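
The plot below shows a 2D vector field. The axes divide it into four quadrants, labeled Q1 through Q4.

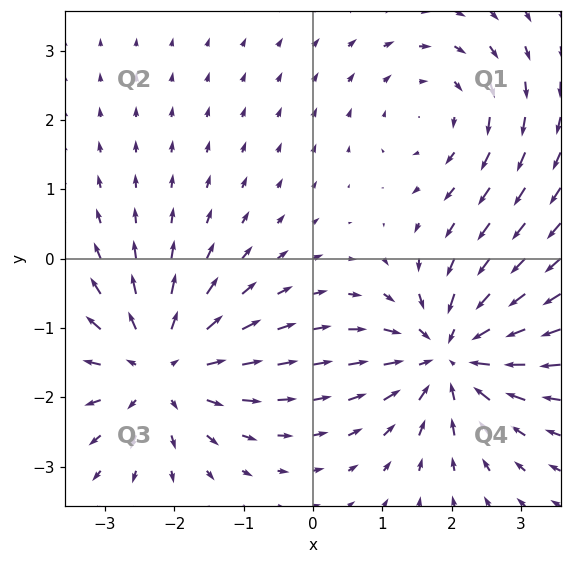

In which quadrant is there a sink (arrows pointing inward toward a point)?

The sink sits at approximately (2.0, -1.4), which lies in quadrant Q4. The divergence there is about -6, negative as expected for a sink.

Q4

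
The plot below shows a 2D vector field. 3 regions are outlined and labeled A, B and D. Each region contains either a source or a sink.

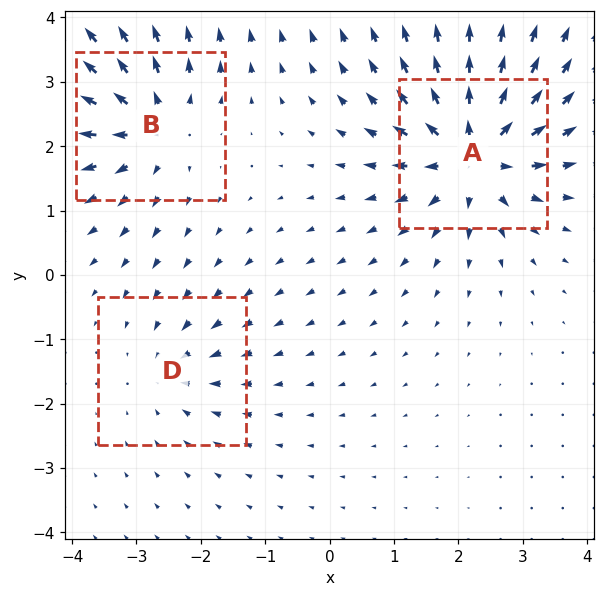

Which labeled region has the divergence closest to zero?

Divergence at each region's feature centre — A: about +6, B: about +4, D: about -3. Region D is closest to zero.

D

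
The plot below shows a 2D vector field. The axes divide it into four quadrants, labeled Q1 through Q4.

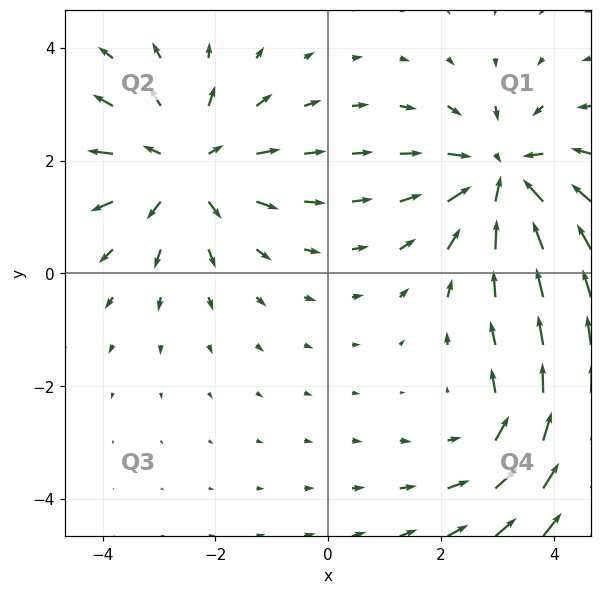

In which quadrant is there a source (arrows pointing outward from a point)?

Q2

The source sits at approximately (-2.5, 1.9), which lies in quadrant Q2. The divergence there is about +4, positive as expected for a source.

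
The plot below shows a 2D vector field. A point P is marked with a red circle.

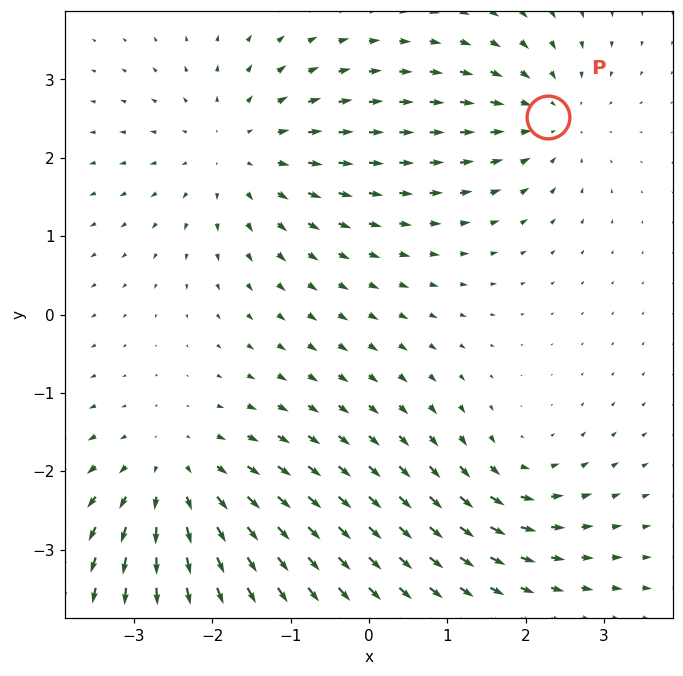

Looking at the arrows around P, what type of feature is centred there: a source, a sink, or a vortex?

At P (2.3, 2.5) the arrows converge inward. Divergence about -4, curl ≈0 — negative divergence with near-zero curl is a sink.

sink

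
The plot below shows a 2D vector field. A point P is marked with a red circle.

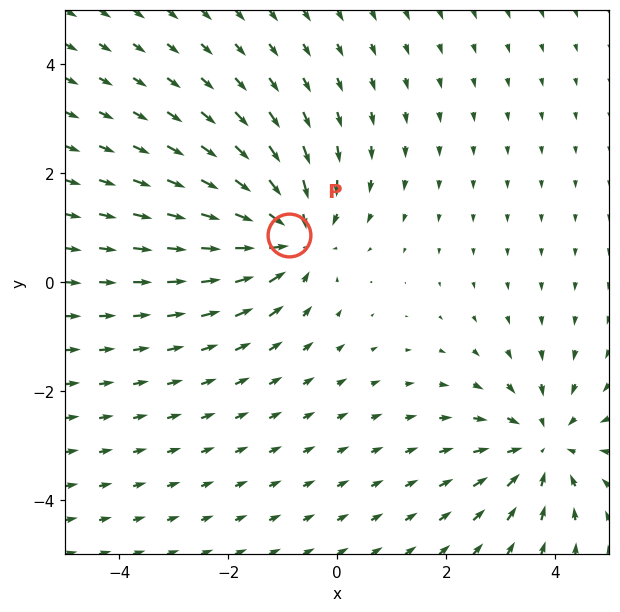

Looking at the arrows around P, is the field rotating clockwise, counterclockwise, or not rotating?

Near P at (-0.9, 0.9) the arrows show no circulation. The curl there is ≈0.

not rotating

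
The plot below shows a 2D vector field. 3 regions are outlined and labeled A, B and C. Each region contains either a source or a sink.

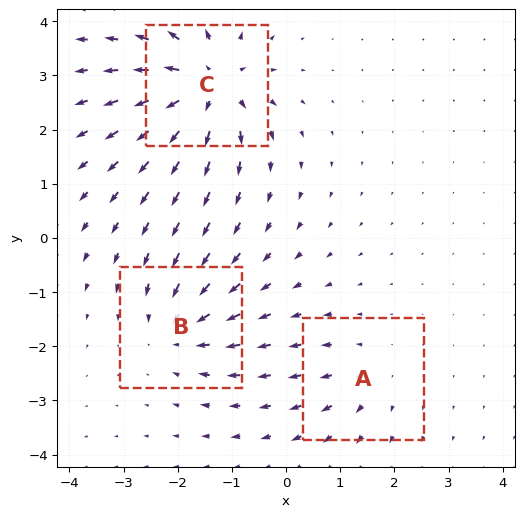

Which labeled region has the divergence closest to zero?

Divergence at each region's feature centre — A: about +2, B: about -4, C: about +6. Region A is closest to zero.

A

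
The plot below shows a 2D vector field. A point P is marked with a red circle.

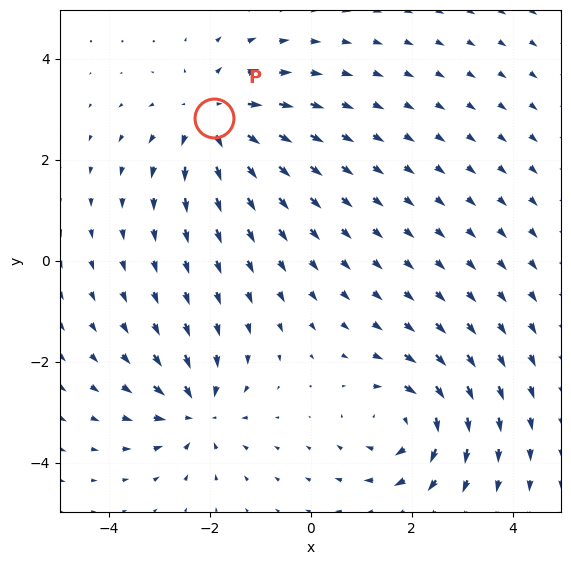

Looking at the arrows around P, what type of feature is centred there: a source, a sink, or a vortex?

At P (-1.9, 2.8) the arrows spread outward. Divergence about +5, curl ≈0 — positive divergence with near-zero curl is a source.

source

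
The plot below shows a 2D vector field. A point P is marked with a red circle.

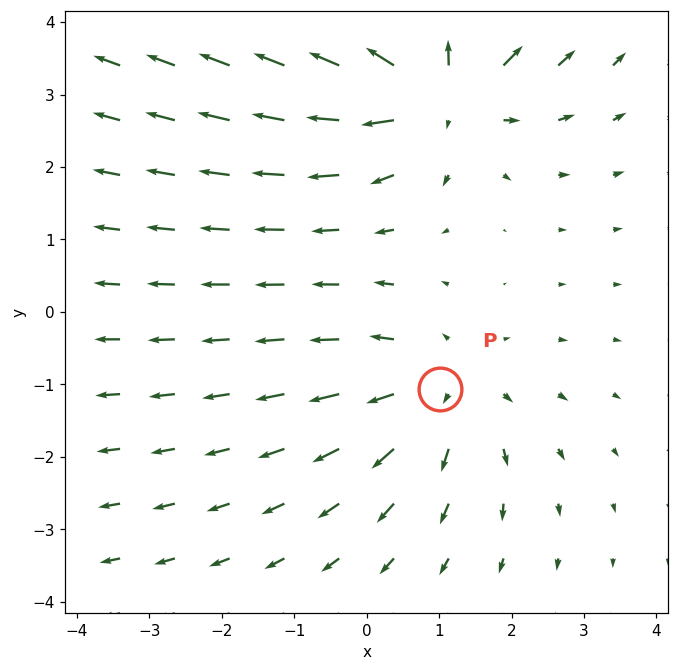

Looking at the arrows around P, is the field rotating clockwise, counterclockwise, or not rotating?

Near P at (1.0, -1.1) the arrows show no circulation. The curl there is ≈0.

not rotating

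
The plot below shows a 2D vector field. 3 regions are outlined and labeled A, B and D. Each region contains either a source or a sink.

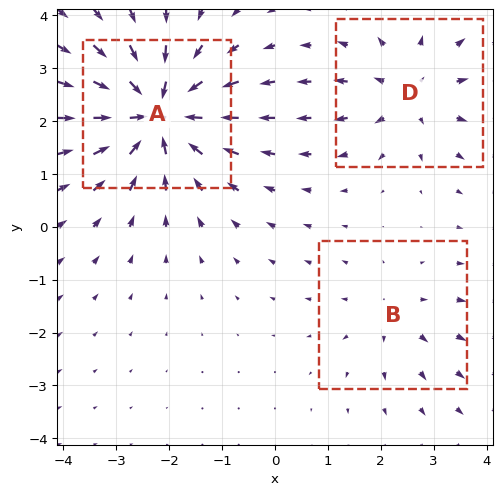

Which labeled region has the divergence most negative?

A

Divergence at each region's feature centre — A: about -5, B: about +2, D: about +3. Region A is most negative.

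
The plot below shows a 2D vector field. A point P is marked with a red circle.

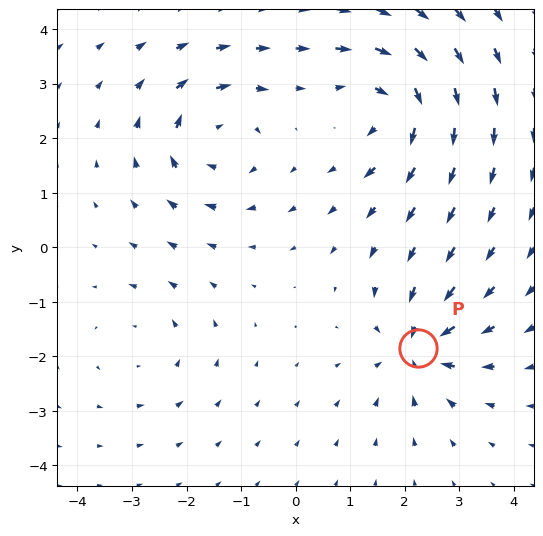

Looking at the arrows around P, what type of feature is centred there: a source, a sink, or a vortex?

At P (2.2, -1.8) the arrows converge inward. Divergence about -5, curl ≈0 — negative divergence with near-zero curl is a sink.

sink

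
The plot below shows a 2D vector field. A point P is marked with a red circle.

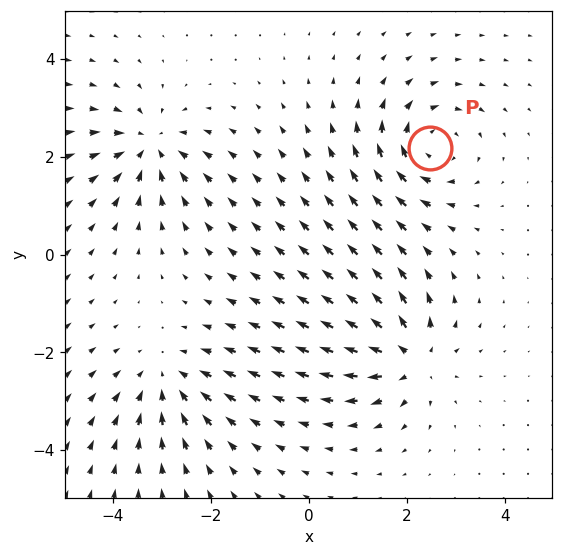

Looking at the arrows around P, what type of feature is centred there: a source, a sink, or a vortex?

At P (2.5, 2.2) the arrows circulate clockwise. Divergence ≈0, curl about -6 — near-zero divergence with nonzero curl is a vortex.

vortex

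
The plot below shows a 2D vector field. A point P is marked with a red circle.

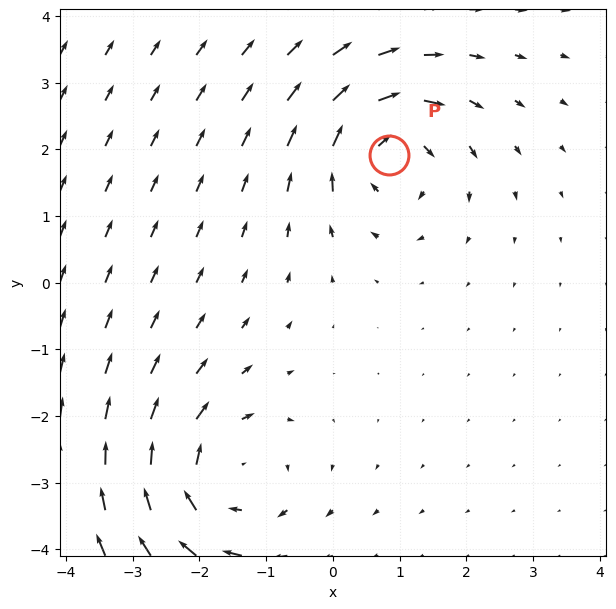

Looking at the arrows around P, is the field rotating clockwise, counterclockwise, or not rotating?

clockwise

Near P at (0.8, 1.9) the arrows circulate clockwise. The curl (z-component) there is about -5; negative curl means clockwise rotation.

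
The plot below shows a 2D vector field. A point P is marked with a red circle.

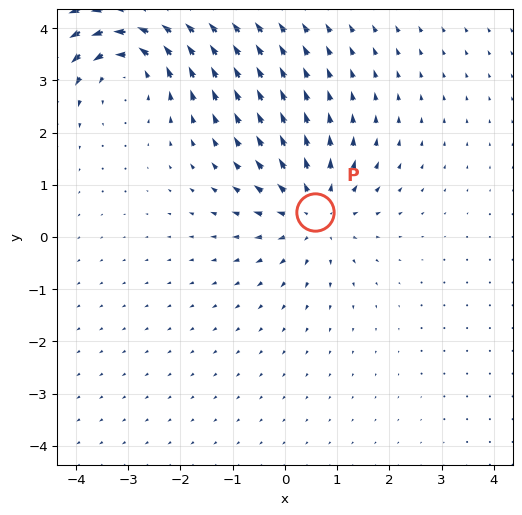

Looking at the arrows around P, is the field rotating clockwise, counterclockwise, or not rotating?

Near P at (0.6, 0.5) the arrows show no circulation. The curl there is ≈0.

not rotating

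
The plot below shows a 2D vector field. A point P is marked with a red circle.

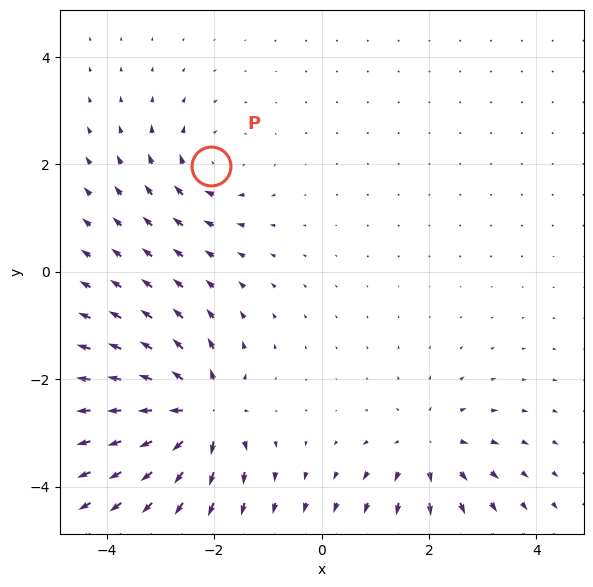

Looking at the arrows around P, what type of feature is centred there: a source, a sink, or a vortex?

At P (-2.1, 2.0) the arrows circulate clockwise. Divergence ≈0, curl about -3 — near-zero divergence with nonzero curl is a vortex.

vortex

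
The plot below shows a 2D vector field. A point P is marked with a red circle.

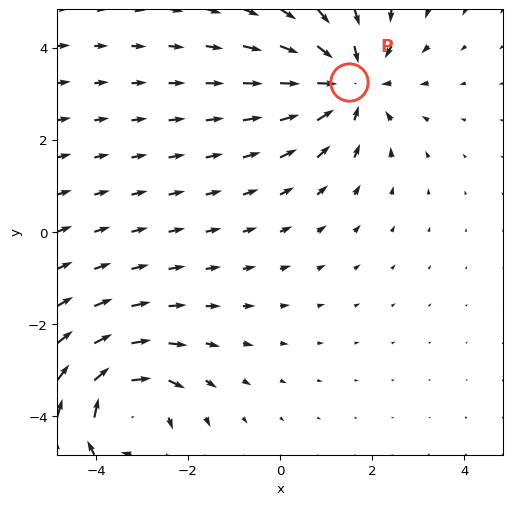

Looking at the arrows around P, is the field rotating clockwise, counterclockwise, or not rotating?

Near P at (1.5, 3.2) the arrows show no circulation. The curl there is ≈0.

not rotating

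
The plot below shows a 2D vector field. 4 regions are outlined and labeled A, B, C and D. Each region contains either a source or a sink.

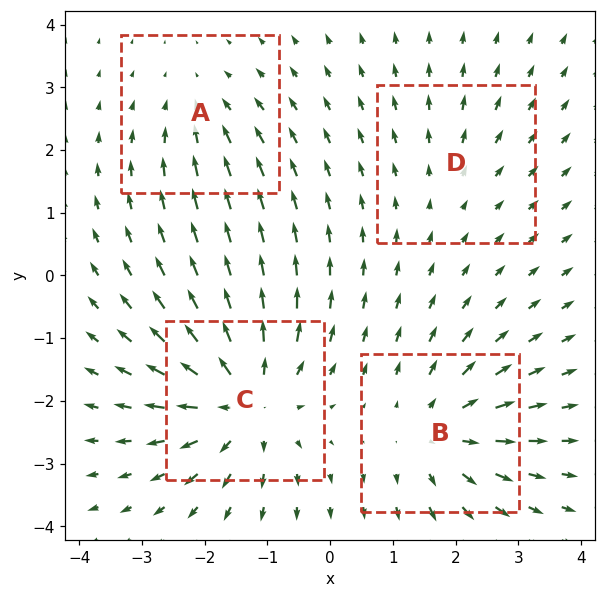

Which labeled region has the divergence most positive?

C

Divergence at each region's feature centre — A: about -3, B: about +5, C: about +7, D: about +2. Region C is most positive.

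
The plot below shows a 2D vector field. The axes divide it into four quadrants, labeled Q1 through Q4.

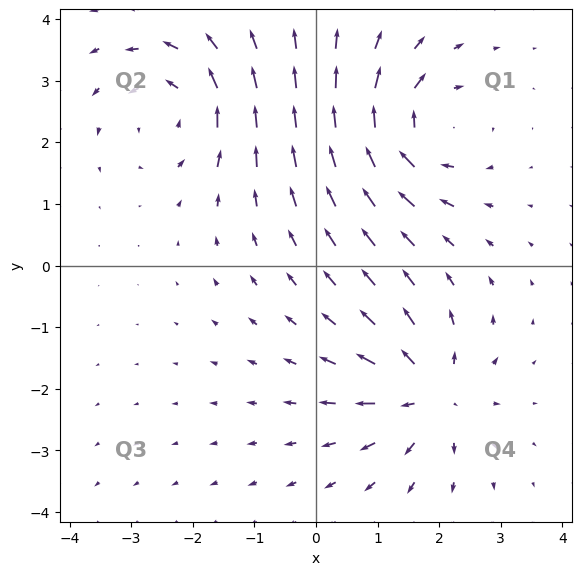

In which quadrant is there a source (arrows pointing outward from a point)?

Q4

The source sits at approximately (1.9, -2.1), which lies in quadrant Q4. The divergence there is about +5, positive as expected for a source.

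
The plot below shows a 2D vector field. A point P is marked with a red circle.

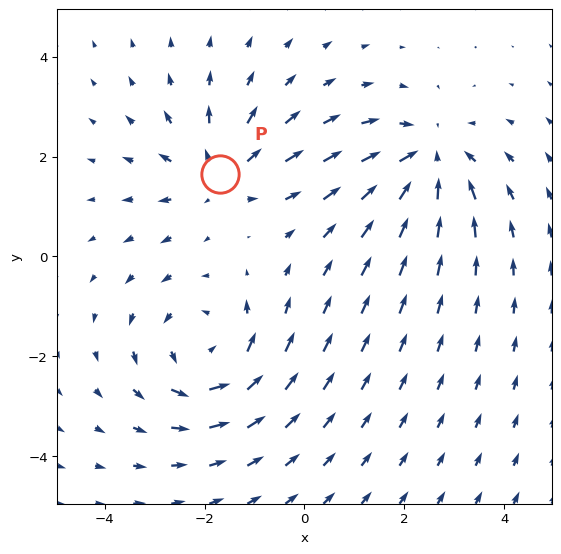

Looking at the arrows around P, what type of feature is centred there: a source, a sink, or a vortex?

At P (-1.7, 1.6) the arrows spread outward. Divergence about +3, curl ≈0 — positive divergence with near-zero curl is a source.

source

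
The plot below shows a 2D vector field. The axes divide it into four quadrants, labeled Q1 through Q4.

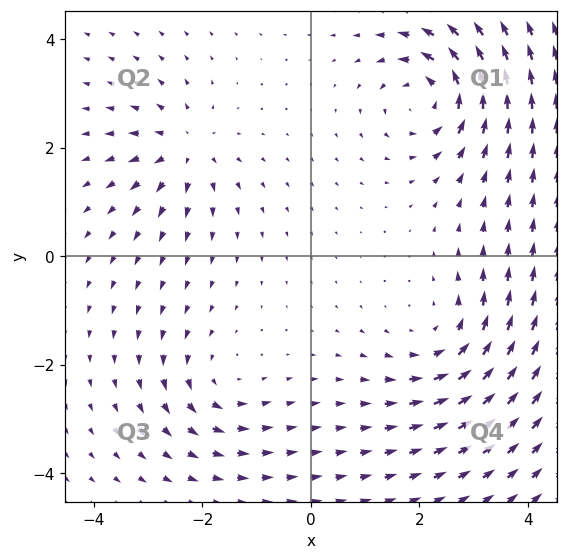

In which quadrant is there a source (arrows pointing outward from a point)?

Q2

The source sits at approximately (-2.3, 2.0), which lies in quadrant Q2. The divergence there is about +5, positive as expected for a source.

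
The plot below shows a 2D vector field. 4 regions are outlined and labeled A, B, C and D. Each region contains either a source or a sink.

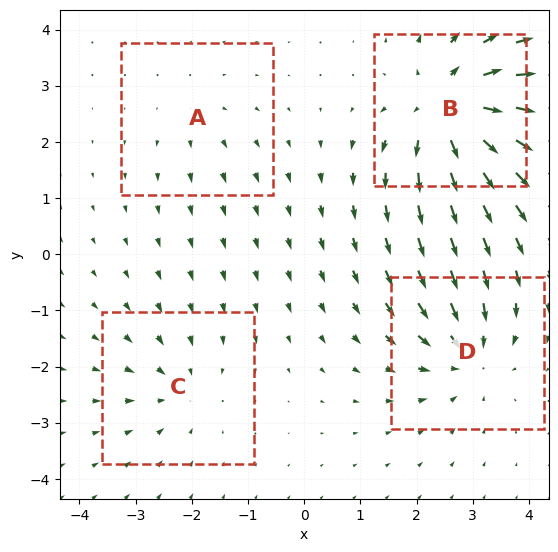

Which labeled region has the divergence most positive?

Divergence at each region's feature centre — A: about +2, B: about +7, C: about -3, D: about -5. Region B is most positive.

B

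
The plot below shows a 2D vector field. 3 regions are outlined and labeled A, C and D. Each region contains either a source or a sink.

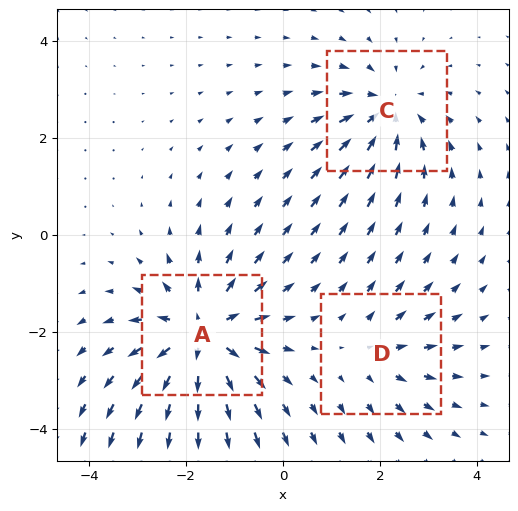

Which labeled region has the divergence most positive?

Divergence at each region's feature centre — A: about +5, C: about -3, D: about +2. Region A is most positive.

A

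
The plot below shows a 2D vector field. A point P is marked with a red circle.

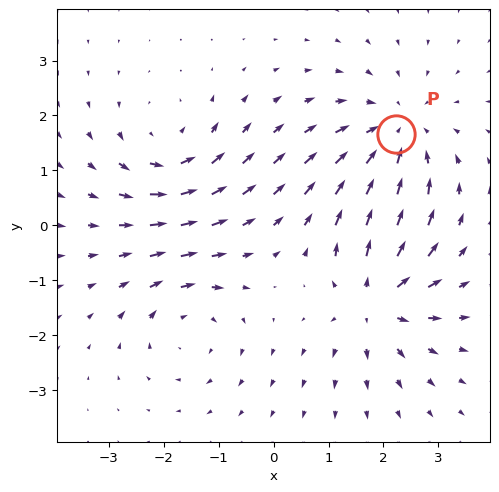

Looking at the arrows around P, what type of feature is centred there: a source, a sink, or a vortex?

At P (2.2, 1.7) the arrows converge inward. Divergence about -4, curl ≈0 — negative divergence with near-zero curl is a sink.

sink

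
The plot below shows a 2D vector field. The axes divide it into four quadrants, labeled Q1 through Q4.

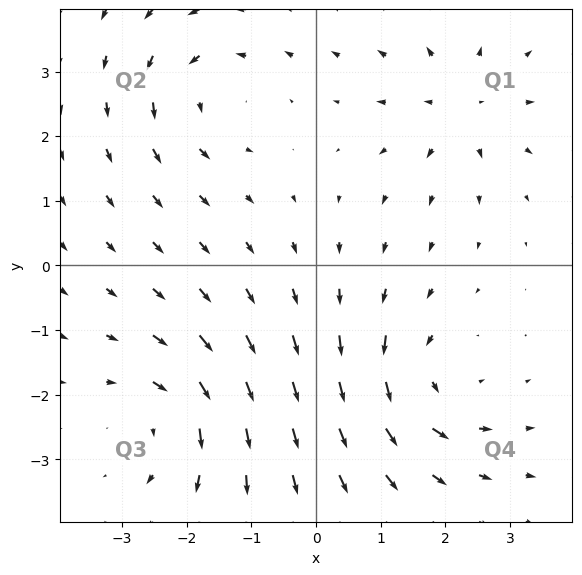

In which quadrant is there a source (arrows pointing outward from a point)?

Q1

The source sits at approximately (2.2, 2.5), which lies in quadrant Q1. The divergence there is about +4, positive as expected for a source.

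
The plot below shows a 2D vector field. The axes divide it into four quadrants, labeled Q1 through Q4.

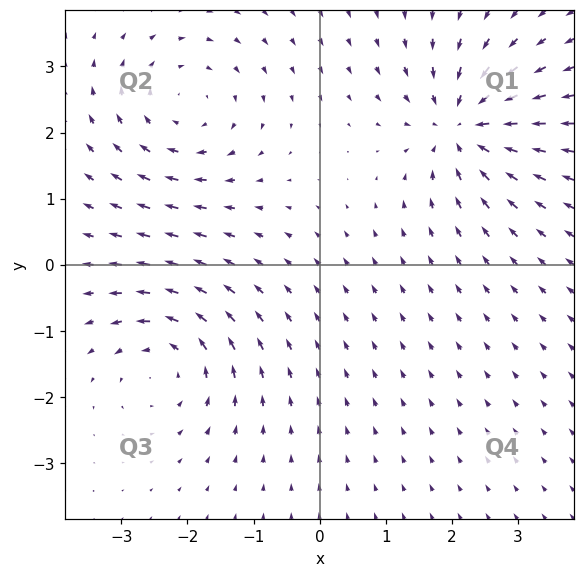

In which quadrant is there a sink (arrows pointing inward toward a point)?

Q1

The sink sits at approximately (2.2, 2.1), which lies in quadrant Q1. The divergence there is about -6, negative as expected for a sink.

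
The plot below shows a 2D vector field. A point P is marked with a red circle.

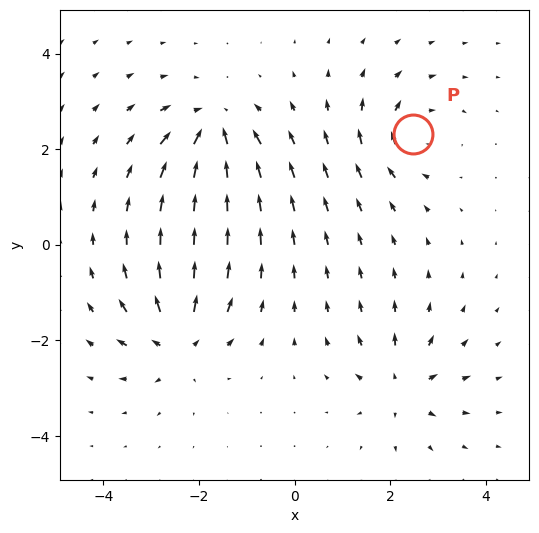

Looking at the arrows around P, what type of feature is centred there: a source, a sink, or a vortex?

vortex

At P (2.5, 2.3) the arrows circulate clockwise. Divergence ≈0, curl about -4 — near-zero divergence with nonzero curl is a vortex.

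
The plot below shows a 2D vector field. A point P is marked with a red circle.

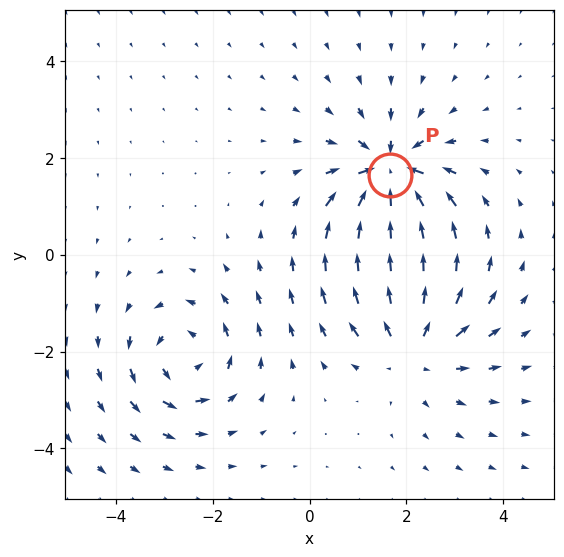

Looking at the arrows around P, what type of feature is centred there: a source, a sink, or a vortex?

sink

At P (1.7, 1.6) the arrows converge inward. Divergence about -6, curl ≈0 — negative divergence with near-zero curl is a sink.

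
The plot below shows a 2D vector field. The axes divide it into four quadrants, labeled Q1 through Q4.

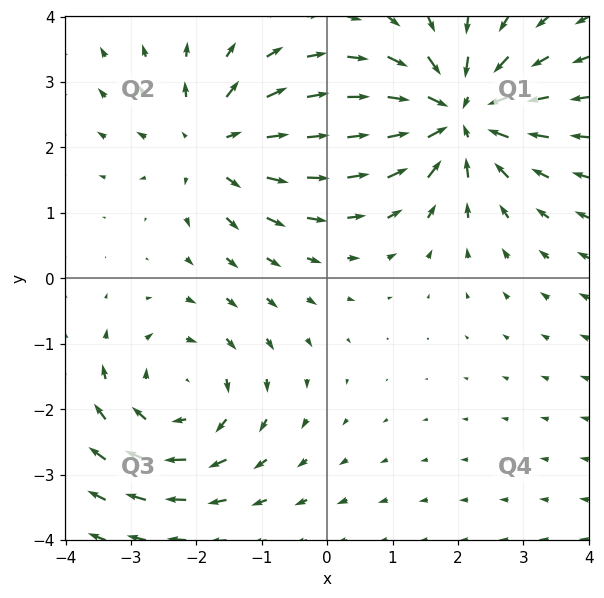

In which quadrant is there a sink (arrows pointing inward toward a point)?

Q1

The sink sits at approximately (2.0, 2.5), which lies in quadrant Q1. The divergence there is about -5, negative as expected for a sink.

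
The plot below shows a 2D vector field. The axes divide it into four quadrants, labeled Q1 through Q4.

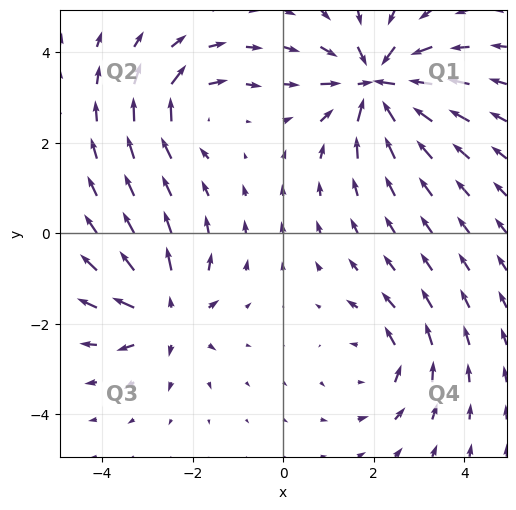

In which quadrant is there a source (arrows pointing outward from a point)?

Q3

The source sits at approximately (-2.6, -1.8), which lies in quadrant Q3. The divergence there is about +5, positive as expected for a source.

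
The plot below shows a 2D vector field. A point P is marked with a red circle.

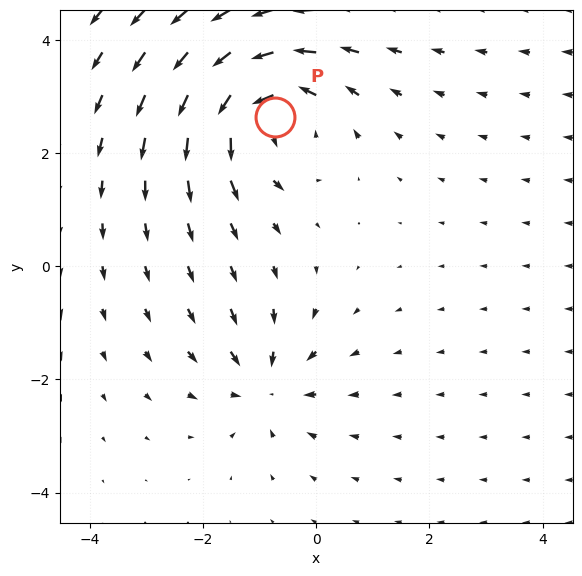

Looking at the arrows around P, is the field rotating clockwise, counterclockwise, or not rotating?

Near P at (-0.7, 2.6) the arrows circulate counterclockwise. The curl (z-component) there is about +5; positive curl means counterclockwise rotation.

counterclockwise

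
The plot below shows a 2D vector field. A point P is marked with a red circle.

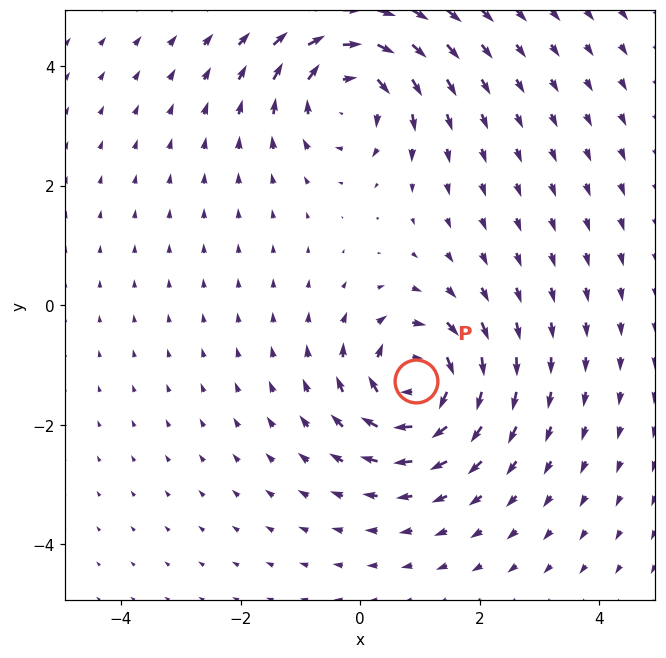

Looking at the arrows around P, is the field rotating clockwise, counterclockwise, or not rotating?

clockwise

Near P at (0.9, -1.3) the arrows circulate clockwise. The curl (z-component) there is about -7; negative curl means clockwise rotation.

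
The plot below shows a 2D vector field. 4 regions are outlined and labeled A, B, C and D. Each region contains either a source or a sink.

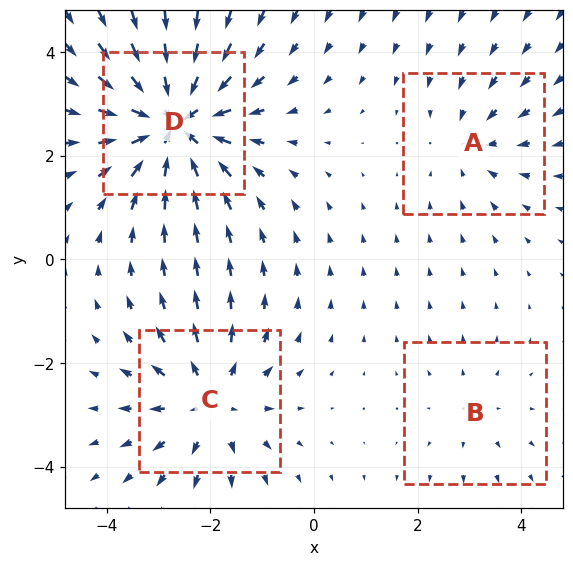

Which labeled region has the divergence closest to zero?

B

Divergence at each region's feature centre — A: about -3, B: about +2, C: about +4, D: about -6. Region B is closest to zero.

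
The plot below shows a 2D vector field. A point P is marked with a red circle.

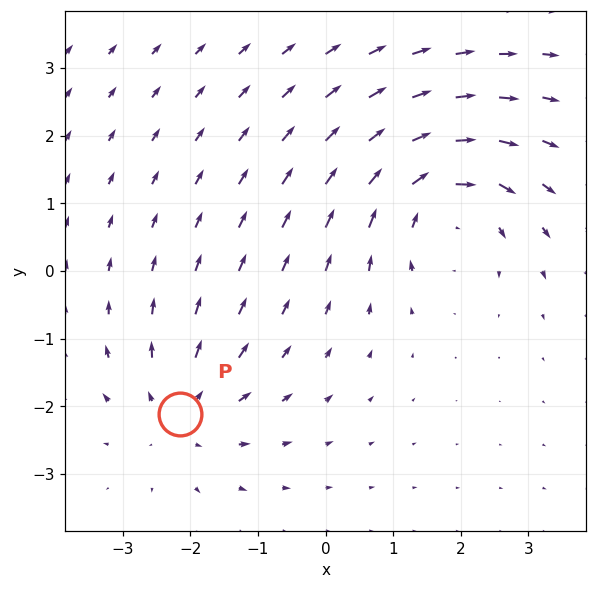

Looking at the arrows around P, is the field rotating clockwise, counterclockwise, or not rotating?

Near P at (-2.1, -2.1) the arrows show no circulation. The curl there is ≈0.

not rotating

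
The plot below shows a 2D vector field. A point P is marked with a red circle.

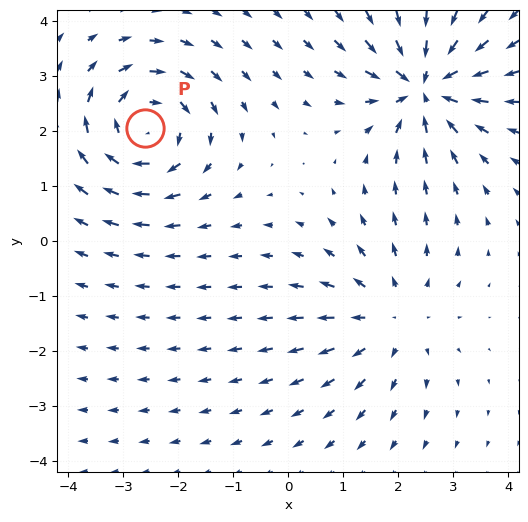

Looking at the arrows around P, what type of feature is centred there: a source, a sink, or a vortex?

vortex

At P (-2.6, 2.1) the arrows circulate clockwise. Divergence ≈0, curl about -5 — near-zero divergence with nonzero curl is a vortex.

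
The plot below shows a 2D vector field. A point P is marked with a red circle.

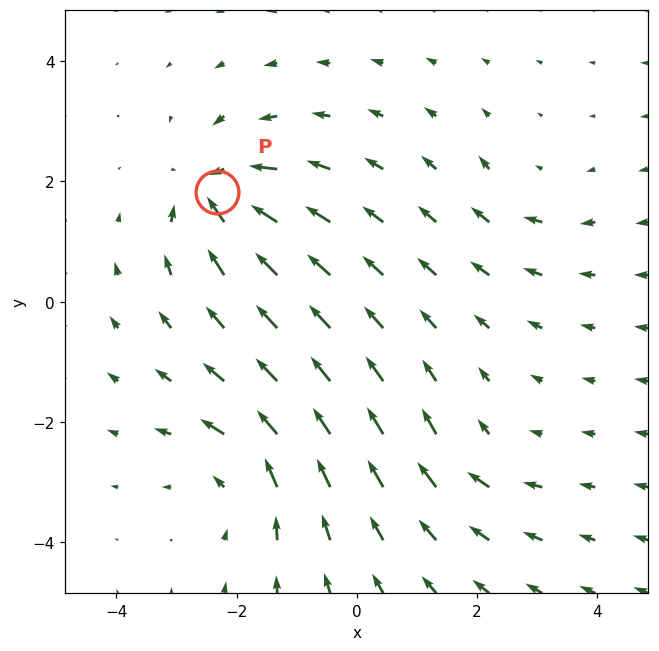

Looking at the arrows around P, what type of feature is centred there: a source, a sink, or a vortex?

sink

At P (-2.3, 1.8) the arrows converge inward. Divergence about -7, curl ≈0 — negative divergence with near-zero curl is a sink.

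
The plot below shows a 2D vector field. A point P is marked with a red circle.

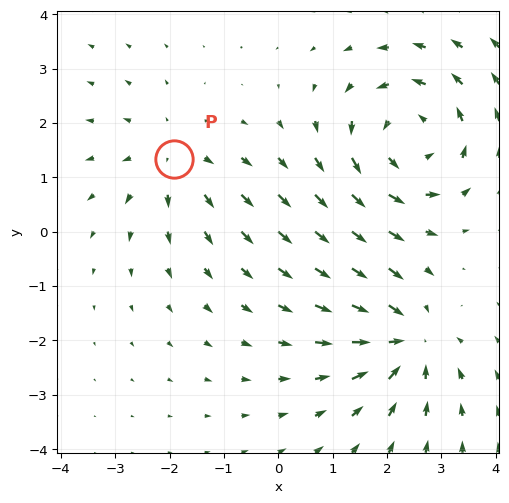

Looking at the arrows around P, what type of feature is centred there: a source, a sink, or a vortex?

source

At P (-1.9, 1.3) the arrows spread outward. Divergence about +2, curl ≈0 — positive divergence with near-zero curl is a source.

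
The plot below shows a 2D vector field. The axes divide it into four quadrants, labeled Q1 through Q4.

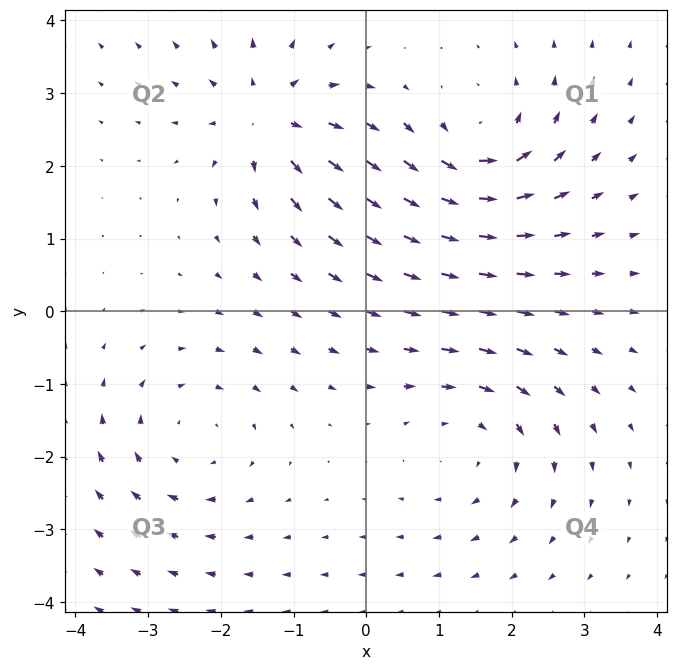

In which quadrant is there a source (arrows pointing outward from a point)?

Q2

The source sits at approximately (-1.4, 2.6), which lies in quadrant Q2. The divergence there is about +5, positive as expected for a source.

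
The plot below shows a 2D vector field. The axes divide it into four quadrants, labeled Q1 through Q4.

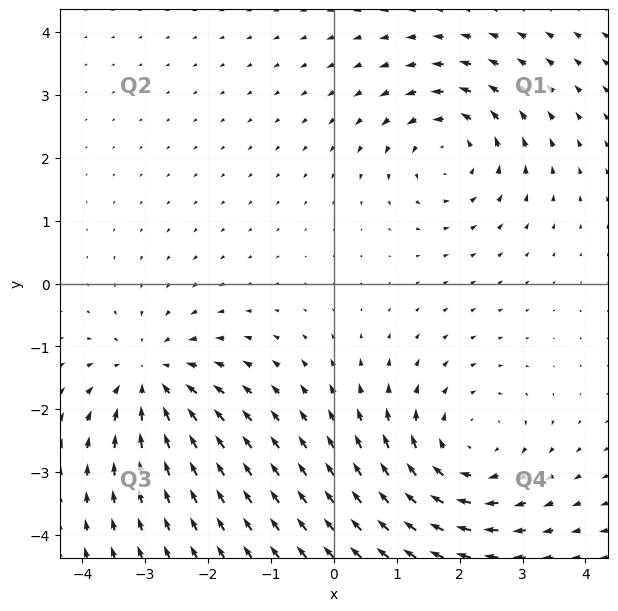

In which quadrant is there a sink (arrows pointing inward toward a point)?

Q3

The sink sits at approximately (-2.9, -1.5), which lies in quadrant Q3. The divergence there is about -4, negative as expected for a sink.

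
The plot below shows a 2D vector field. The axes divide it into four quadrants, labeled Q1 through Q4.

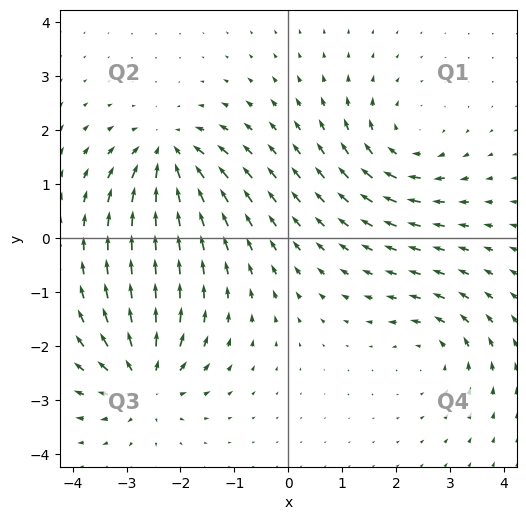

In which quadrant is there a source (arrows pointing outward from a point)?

The source sits at approximately (-2.7, -2.7), which lies in quadrant Q3. The divergence there is about +7, positive as expected for a source.

Q3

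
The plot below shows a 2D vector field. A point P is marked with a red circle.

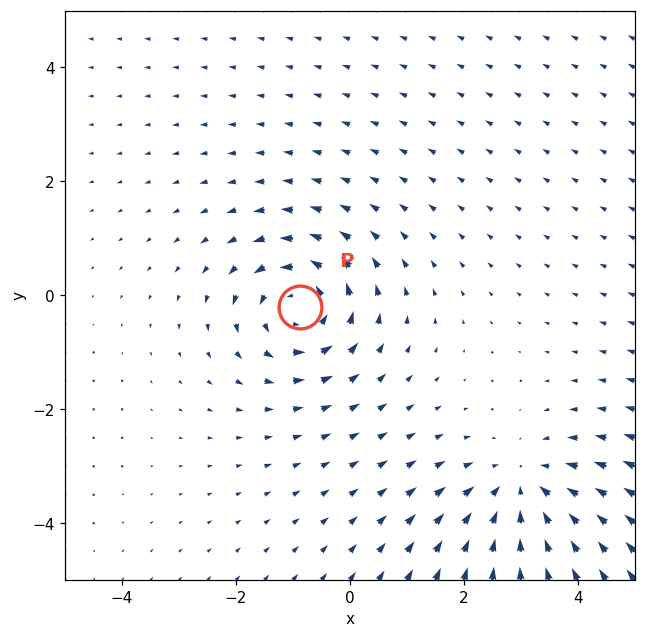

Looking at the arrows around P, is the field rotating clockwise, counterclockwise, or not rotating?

counterclockwise

Near P at (-0.9, -0.2) the arrows circulate counterclockwise. The curl (z-component) there is about +4; positive curl means counterclockwise rotation.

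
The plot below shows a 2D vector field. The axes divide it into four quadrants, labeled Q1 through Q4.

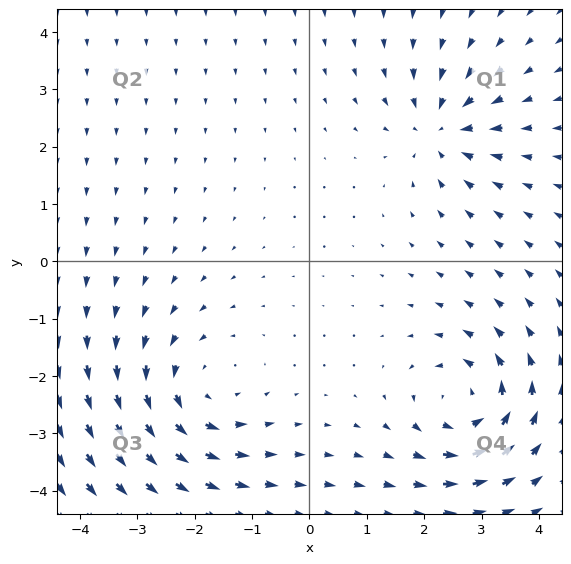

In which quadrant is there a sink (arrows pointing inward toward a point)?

The sink sits at approximately (2.3, 2.3), which lies in quadrant Q1. The divergence there is about -4, negative as expected for a sink.

Q1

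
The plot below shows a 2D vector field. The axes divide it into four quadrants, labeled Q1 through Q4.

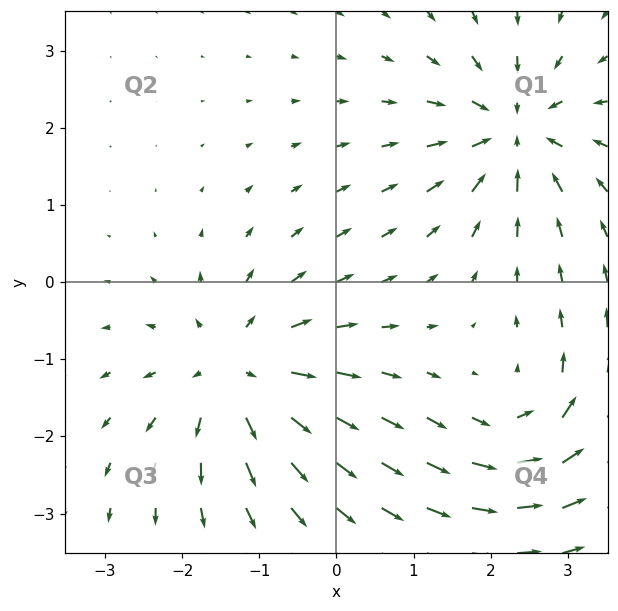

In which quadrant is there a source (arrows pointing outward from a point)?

The source sits at approximately (-1.3, -1.2), which lies in quadrant Q3. The divergence there is about +5, positive as expected for a source.

Q3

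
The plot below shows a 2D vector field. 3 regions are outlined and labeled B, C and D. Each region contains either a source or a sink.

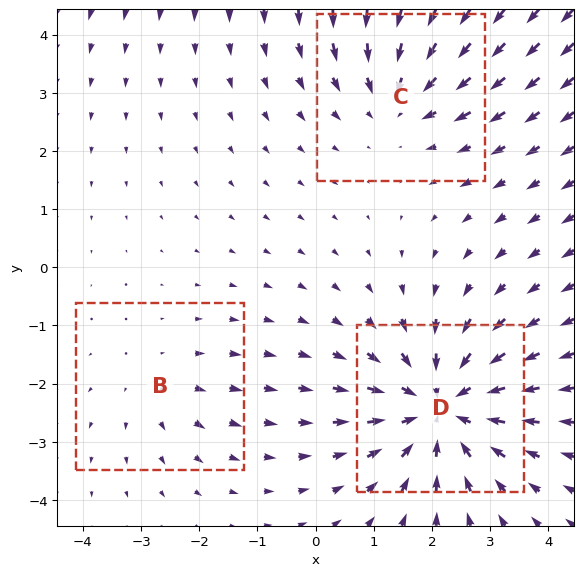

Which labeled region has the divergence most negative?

D

Divergence at each region's feature centre — B: about +2, C: about -3, D: about -4. Region D is most negative.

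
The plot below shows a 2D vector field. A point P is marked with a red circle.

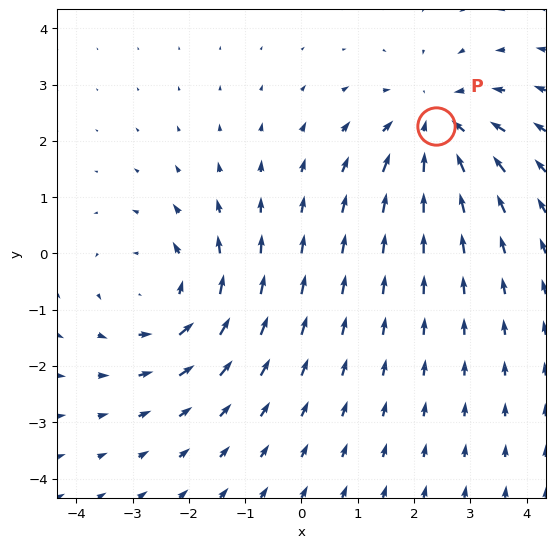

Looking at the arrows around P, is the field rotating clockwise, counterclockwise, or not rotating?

not rotating

Near P at (2.4, 2.3) the arrows show no circulation. The curl there is ≈0.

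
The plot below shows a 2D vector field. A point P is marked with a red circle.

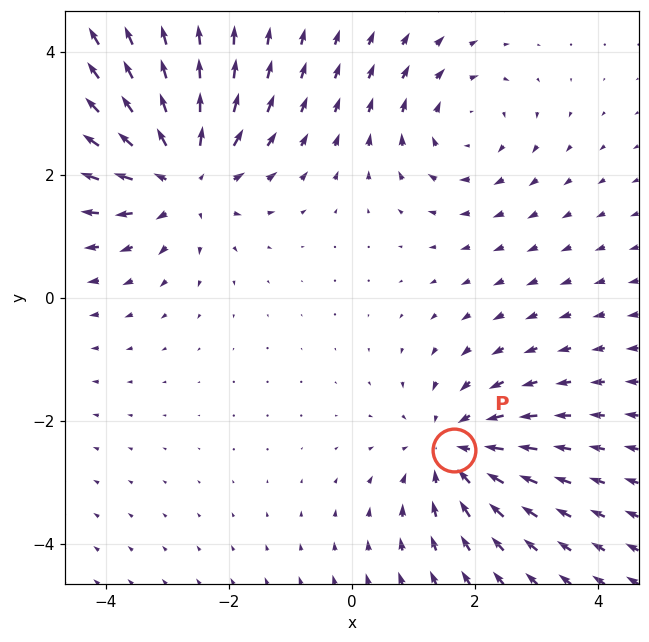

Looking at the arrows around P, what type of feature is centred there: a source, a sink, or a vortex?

sink

At P (1.7, -2.5) the arrows converge inward. Divergence about -3, curl ≈0 — negative divergence with near-zero curl is a sink.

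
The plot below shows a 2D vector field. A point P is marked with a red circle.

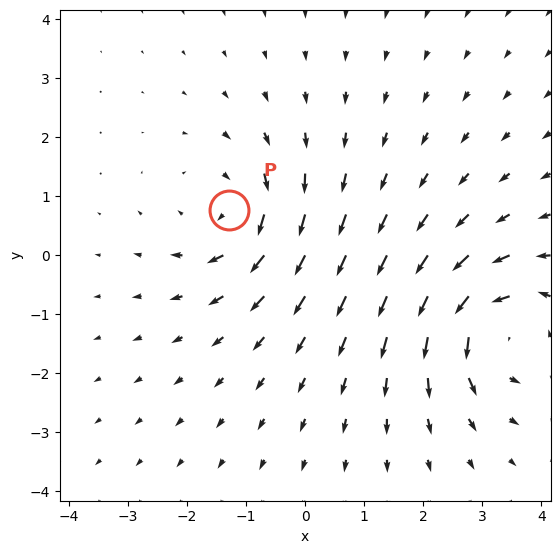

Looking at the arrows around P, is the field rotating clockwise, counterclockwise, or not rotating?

Near P at (-1.3, 0.8) the arrows circulate clockwise. The curl (z-component) there is about -4; negative curl means clockwise rotation.

clockwise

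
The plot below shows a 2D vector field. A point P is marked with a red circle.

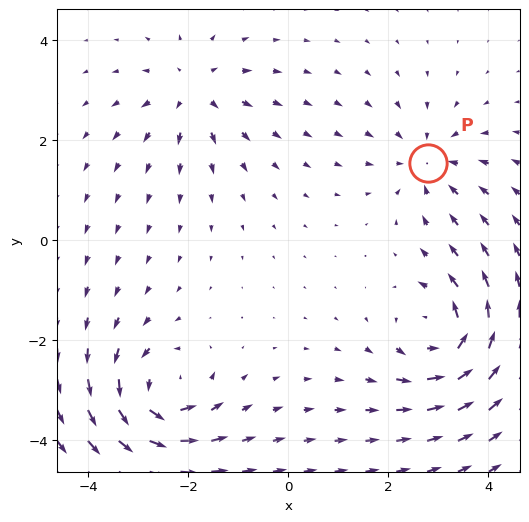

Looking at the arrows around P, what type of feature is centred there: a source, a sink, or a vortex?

At P (2.8, 1.5) the arrows converge inward. Divergence about -4, curl ≈0 — negative divergence with near-zero curl is a sink.

sink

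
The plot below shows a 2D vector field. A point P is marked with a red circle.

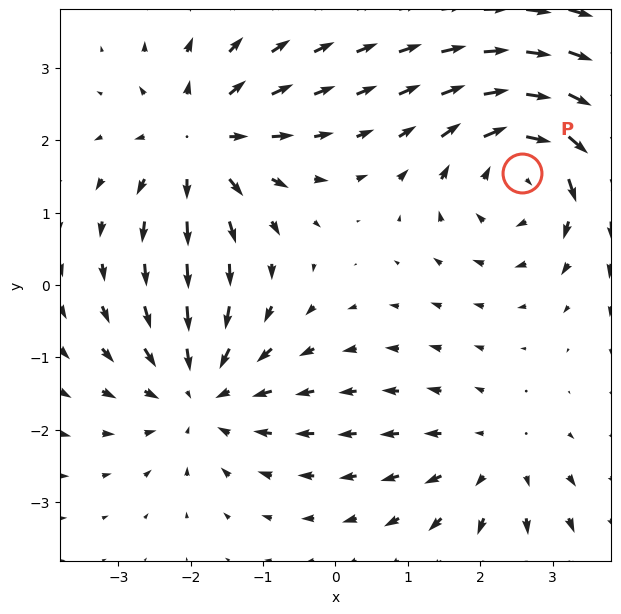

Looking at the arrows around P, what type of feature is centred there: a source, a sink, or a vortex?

At P (2.6, 1.6) the arrows circulate clockwise. Divergence ≈0, curl about -5 — near-zero divergence with nonzero curl is a vortex.

vortex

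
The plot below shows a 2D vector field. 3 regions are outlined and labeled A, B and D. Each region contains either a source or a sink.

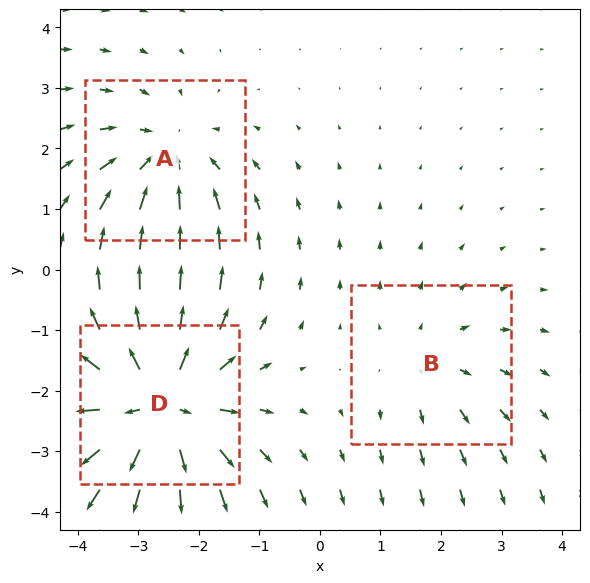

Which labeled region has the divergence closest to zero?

B

Divergence at each region's feature centre — A: about -3, B: about +2, D: about +5. Region B is closest to zero.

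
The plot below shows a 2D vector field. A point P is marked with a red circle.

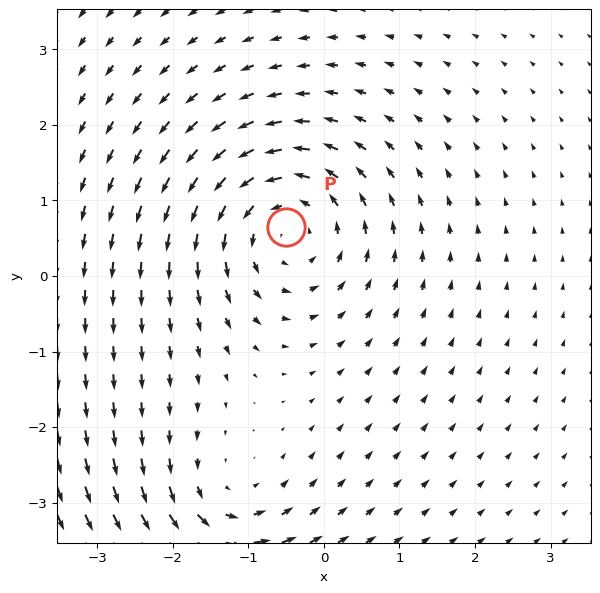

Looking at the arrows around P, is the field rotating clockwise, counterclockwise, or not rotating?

counterclockwise

Near P at (-0.5, 0.6) the arrows circulate counterclockwise. The curl (z-component) there is about +4; positive curl means counterclockwise rotation.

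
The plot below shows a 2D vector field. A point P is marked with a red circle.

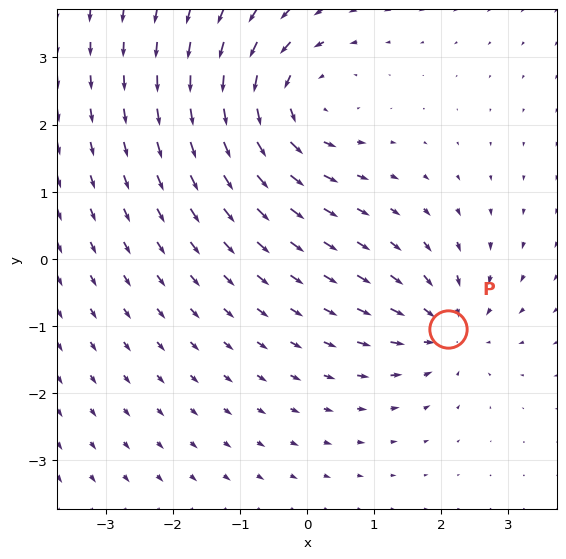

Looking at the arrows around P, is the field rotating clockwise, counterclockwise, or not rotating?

not rotating

Near P at (2.1, -1.1) the arrows show no circulation. The curl there is ≈0.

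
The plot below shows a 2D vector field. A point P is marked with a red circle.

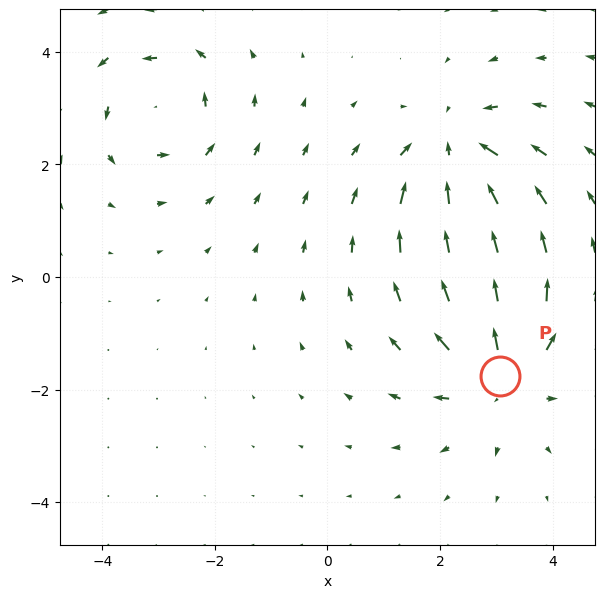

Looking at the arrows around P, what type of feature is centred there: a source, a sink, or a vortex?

At P (3.1, -1.8) the arrows spread outward. Divergence about +5, curl ≈0 — positive divergence with near-zero curl is a source.

source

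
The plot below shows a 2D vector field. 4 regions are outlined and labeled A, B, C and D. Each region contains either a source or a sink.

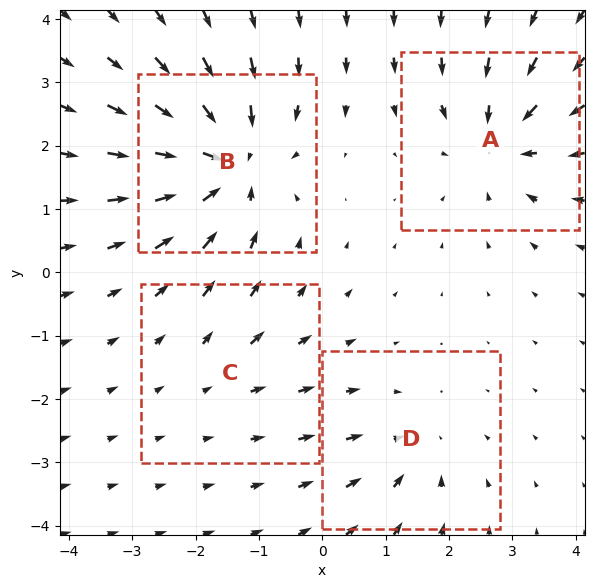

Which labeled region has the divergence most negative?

B

Divergence at each region's feature centre — A: about -5, B: about -7, C: about +2, D: about -3. Region B is most negative.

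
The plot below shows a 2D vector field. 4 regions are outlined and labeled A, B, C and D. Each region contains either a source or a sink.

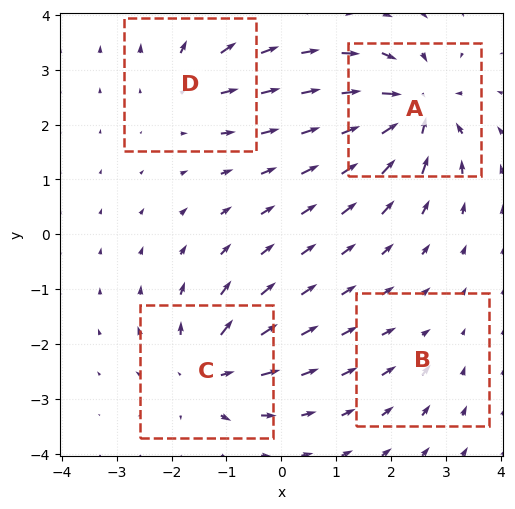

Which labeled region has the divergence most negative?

Divergence at each region's feature centre — A: about -8, B: about -2, C: about +6, D: about +4. Region A is most negative.

A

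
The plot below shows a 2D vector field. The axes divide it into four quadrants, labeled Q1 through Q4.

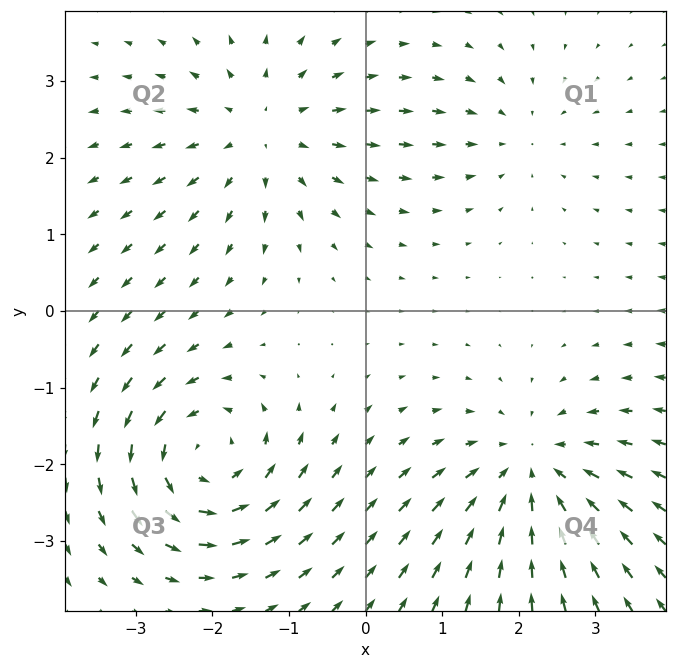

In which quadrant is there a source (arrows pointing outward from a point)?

The source sits at approximately (-1.3, 2.3), which lies in quadrant Q2. The divergence there is about +4, positive as expected for a source.

Q2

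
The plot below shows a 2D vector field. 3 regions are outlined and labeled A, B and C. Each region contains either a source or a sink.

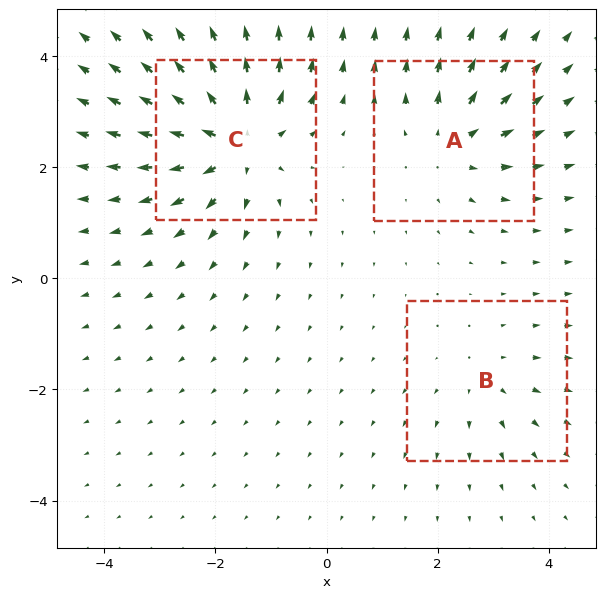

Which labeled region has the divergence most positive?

C

Divergence at each region's feature centre — A: about +3, B: about +2, C: about +5. Region C is most positive.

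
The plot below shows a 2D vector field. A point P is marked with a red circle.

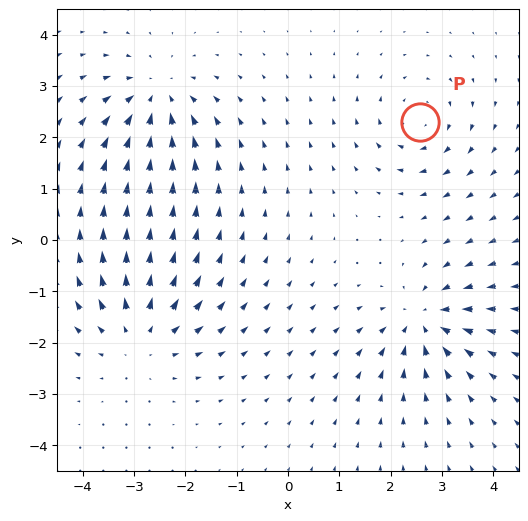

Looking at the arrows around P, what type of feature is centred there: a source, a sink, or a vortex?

vortex

At P (2.6, 2.3) the arrows circulate clockwise. Divergence ≈0, curl about -3 — near-zero divergence with nonzero curl is a vortex.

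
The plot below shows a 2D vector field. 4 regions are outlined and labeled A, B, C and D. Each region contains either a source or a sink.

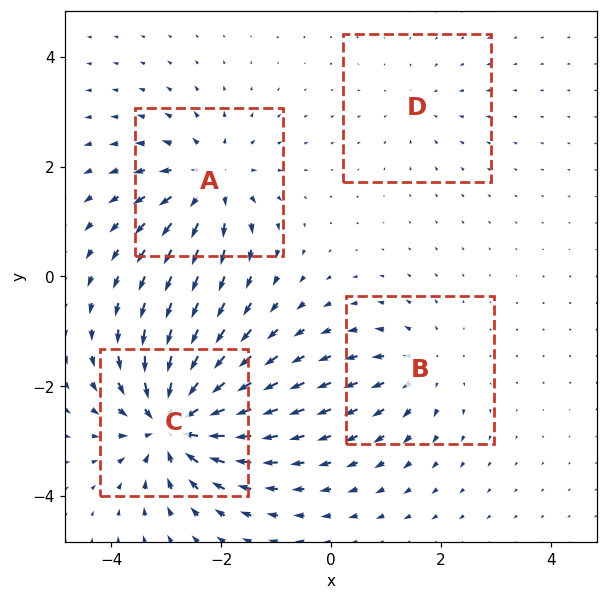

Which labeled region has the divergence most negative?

C

Divergence at each region's feature centre — A: about +6, B: about +4, C: about -9, D: about -2. Region C is most negative.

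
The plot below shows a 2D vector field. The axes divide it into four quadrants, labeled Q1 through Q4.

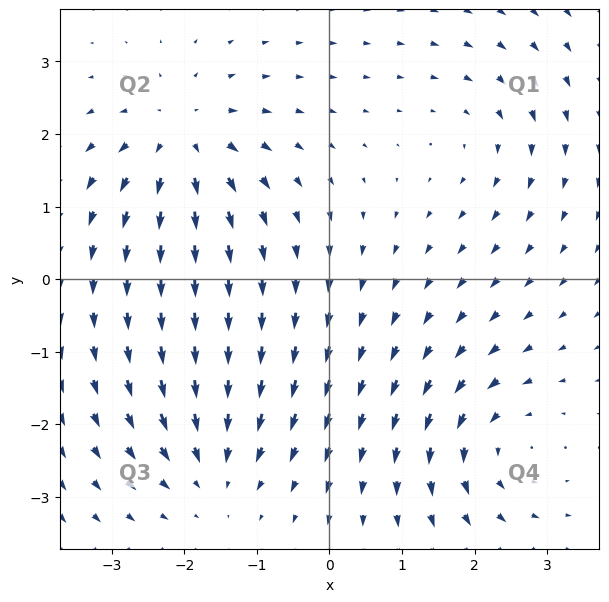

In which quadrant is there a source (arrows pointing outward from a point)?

The source sits at approximately (-2.0, 1.9), which lies in quadrant Q2. The divergence there is about +5, positive as expected for a source.

Q2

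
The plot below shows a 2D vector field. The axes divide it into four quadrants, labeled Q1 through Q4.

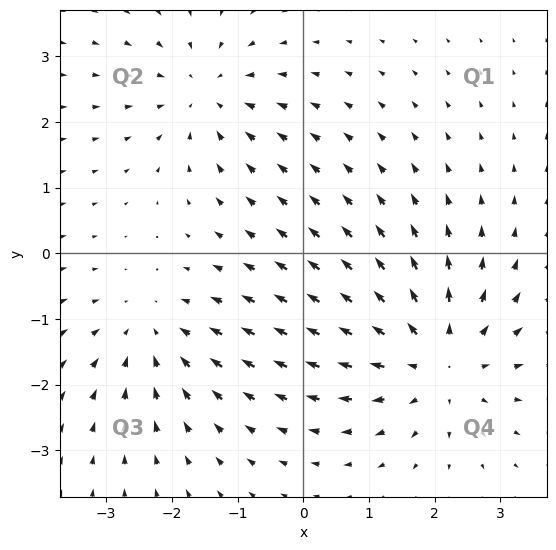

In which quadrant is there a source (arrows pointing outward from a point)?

Q4

The source sits at approximately (2.0, -1.6), which lies in quadrant Q4. The divergence there is about +4, positive as expected for a source.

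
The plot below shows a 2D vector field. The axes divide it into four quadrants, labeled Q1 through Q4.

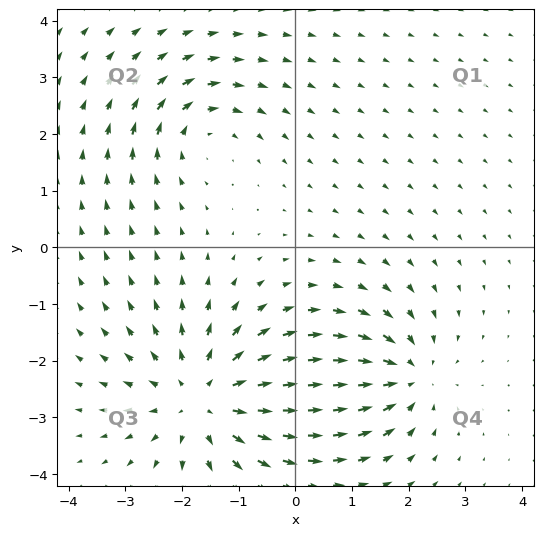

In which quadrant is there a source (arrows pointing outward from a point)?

The source sits at approximately (-1.6, -2.7), which lies in quadrant Q3. The divergence there is about +4, positive as expected for a source.

Q3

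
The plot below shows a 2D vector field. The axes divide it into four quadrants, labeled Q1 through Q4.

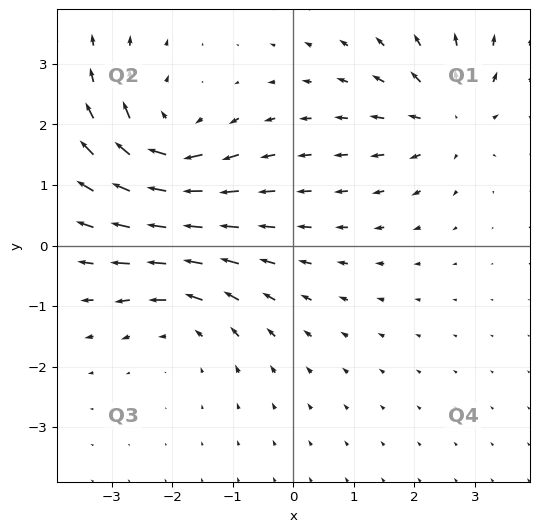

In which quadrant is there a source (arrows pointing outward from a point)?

The source sits at approximately (2.6, 2.1), which lies in quadrant Q1. The divergence there is about +3, positive as expected for a source.

Q1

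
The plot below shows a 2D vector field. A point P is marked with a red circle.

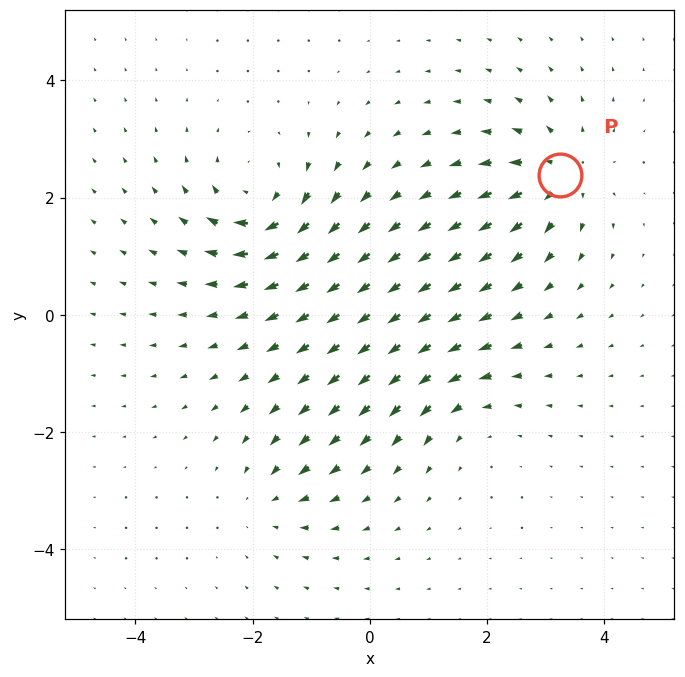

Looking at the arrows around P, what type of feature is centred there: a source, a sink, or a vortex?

source

At P (3.2, 2.4) the arrows spread outward. Divergence about +6, curl ≈0 — positive divergence with near-zero curl is a source.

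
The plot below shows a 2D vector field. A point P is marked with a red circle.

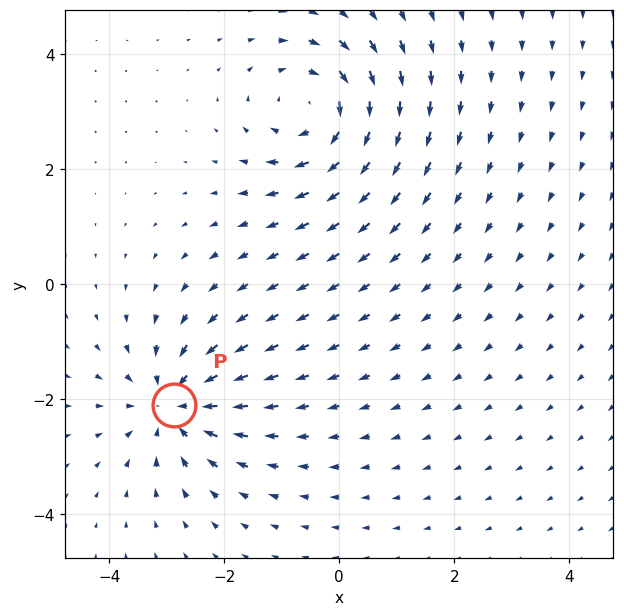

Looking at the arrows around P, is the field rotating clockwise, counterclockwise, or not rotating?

not rotating

Near P at (-2.9, -2.1) the arrows show no circulation. The curl there is ≈0.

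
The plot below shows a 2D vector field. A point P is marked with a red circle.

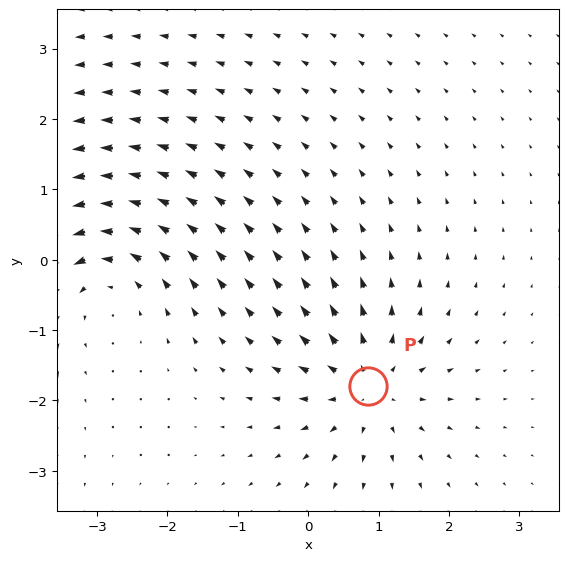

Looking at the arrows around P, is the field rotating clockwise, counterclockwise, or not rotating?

Near P at (0.9, -1.8) the arrows show no circulation. The curl there is ≈0.

not rotating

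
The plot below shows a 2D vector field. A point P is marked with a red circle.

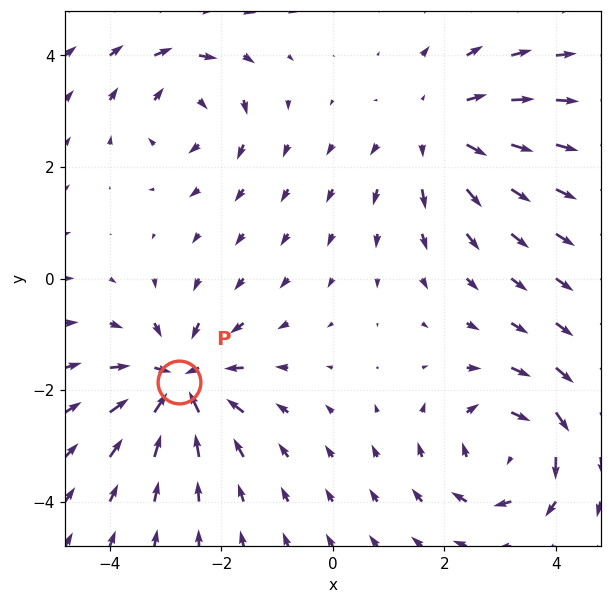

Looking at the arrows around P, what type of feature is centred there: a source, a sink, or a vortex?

sink

At P (-2.8, -1.9) the arrows converge inward. Divergence about -6, curl ≈0 — negative divergence with near-zero curl is a sink.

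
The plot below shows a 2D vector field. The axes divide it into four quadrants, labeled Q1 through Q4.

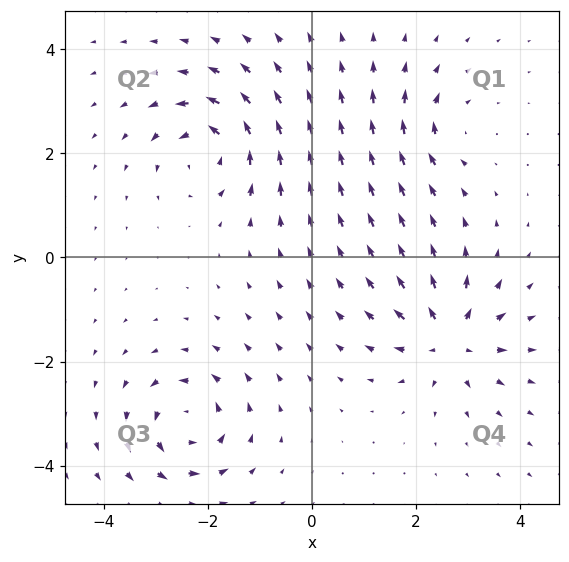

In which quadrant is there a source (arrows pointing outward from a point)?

Q4

The source sits at approximately (2.7, -1.6), which lies in quadrant Q4. The divergence there is about +7, positive as expected for a source.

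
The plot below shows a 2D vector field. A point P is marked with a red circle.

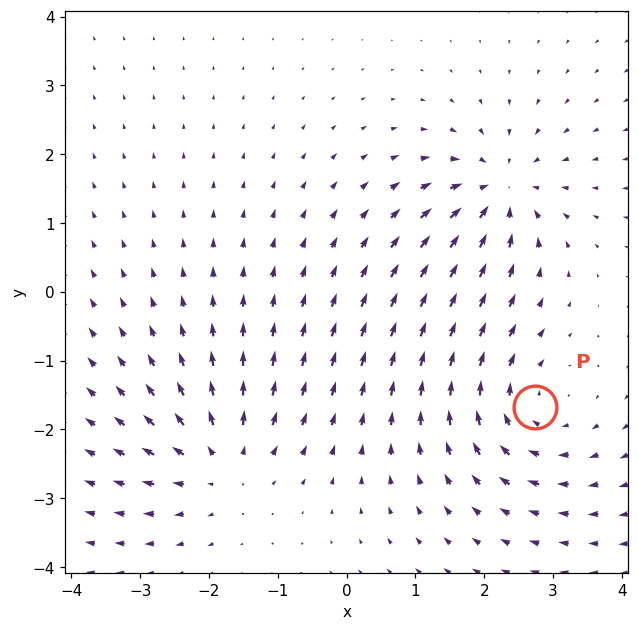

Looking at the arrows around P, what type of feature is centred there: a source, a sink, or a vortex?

vortex

At P (2.7, -1.7) the arrows circulate clockwise. Divergence ≈0, curl about -4 — near-zero divergence with nonzero curl is a vortex.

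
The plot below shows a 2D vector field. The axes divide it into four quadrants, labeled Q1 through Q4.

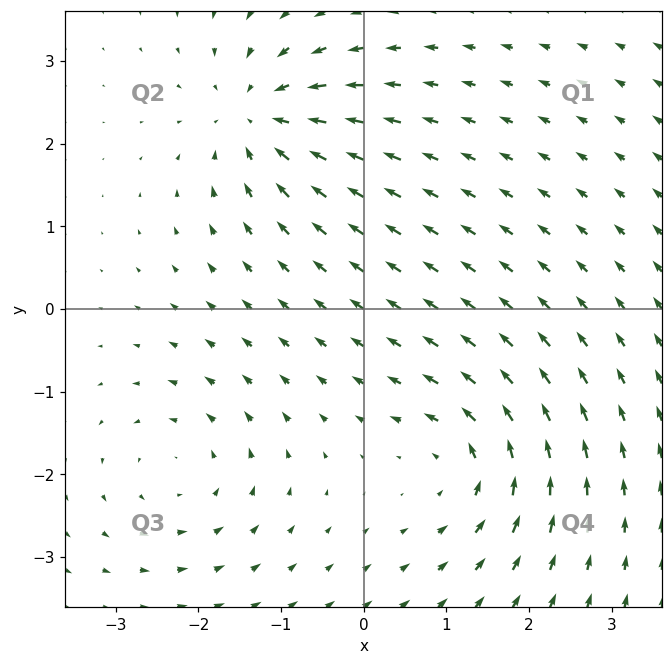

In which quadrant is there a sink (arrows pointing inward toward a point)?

The sink sits at approximately (-1.3, 2.3), which lies in quadrant Q2. The divergence there is about -7, negative as expected for a sink.

Q2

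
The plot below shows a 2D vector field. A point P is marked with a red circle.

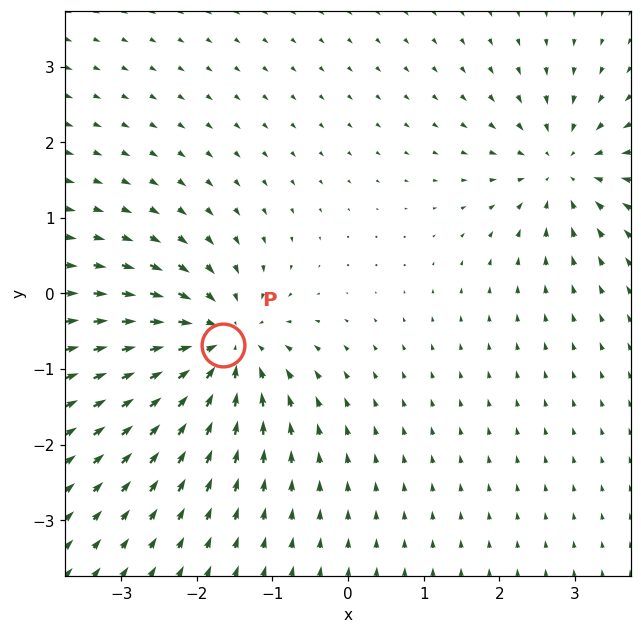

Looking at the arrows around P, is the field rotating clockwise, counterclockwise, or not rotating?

Near P at (-1.7, -0.7) the arrows show no circulation. The curl there is ≈0.

not rotating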